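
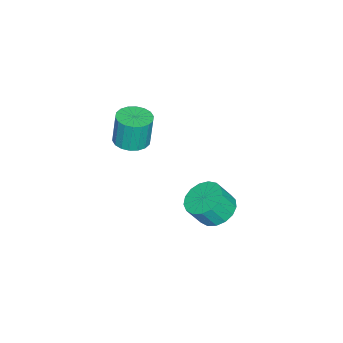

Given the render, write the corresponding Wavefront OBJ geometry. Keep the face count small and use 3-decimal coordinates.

v 1.914 1.236 -2.278
v 2.859 1.581 -2.5
v 3.311 1.049 -1.403
v 2.366 0.704 -1.182
v 2.658 1.948 -2.239
v 3.109 1.415 -1.143
v 2.286 2.151 -1.987
v 2.738 1.619 -0.891
v 1.829 2.145 -1.802
v 2.281 1.613 -0.705
v 1.392 1.931 -1.726
v 1.844 1.399 -0.629
v 1.074 1.558 -1.776
v 1.526 1.025 -0.68
v 0.949 1.11 -1.942
v 1.401 0.578 -0.845
v 1.045 0.692 -2.184
v 1.496 0.16 -1.088
v 1.34 0.398 -2.448
v 1.791 -0.134 -1.352
v 1.766 0.297 -2.673
v 2.218 -0.236 -1.577
v 2.227 0.41 -2.808
v 2.678 -0.122 -1.711
v 2.616 0.713 -2.821
v 3.067 0.18 -1.725
v 2.844 1.135 -2.71
v 3.295 0.603 -1.614
v 3.606 -2.267 3.044
v 4.458 -2.369 3.101
v 4.366 -2.236 4.733
v 3.514 -2.133 4.676
v 4.42 -1.99 3.068
v 4.328 -1.857 4.7
v 4.221 -1.665 3.03
v 4.128 -1.532 4.662
v 3.9 -1.46 2.995
v 3.807 -1.327 4.627
v 3.521 -1.414 2.97
v 3.428 -1.281 4.602
v 3.159 -1.537 2.959
v 3.066 -1.404 4.591
v 2.885 -1.805 2.965
v 2.792 -1.672 4.597
v 2.754 -2.164 2.987
v 2.662 -2.031 4.619
v 2.792 -2.543 3.02
v 2.7 -2.41 4.652
v 2.992 -2.868 3.058
v 2.899 -2.735 4.69
v 3.313 -3.073 3.093
v 3.22 -2.94 4.725
v 3.692 -3.119 3.118
v 3.599 -2.986 4.75
v 4.054 -2.996 3.129
v 3.961 -2.863 4.761
v 4.328 -2.728 3.123
v 4.235 -2.595 4.755
f 2 1 5
f 2 5 3
f 3 5 6
f 3 6 4
f 5 1 7
f 5 7 6
f 6 7 8
f 6 8 4
f 7 1 9
f 7 9 8
f 8 9 10
f 8 10 4
f 9 1 11
f 9 11 10
f 10 11 12
f 10 12 4
f 11 1 13
f 11 13 12
f 12 13 14
f 12 14 4
f 13 1 15
f 13 15 14
f 14 15 16
f 14 16 4
f 15 1 17
f 15 17 16
f 16 17 18
f 16 18 4
f 17 1 19
f 17 19 18
f 18 19 20
f 18 20 4
f 19 1 21
f 19 21 20
f 20 21 22
f 20 22 4
f 21 1 23
f 21 23 22
f 22 23 24
f 22 24 4
f 23 1 25
f 23 25 24
f 24 25 26
f 24 26 4
f 25 1 27
f 25 27 26
f 26 27 28
f 26 28 4
f 27 1 2
f 27 2 28
f 28 2 3
f 28 3 4
f 30 29 33
f 30 33 31
f 31 33 34
f 31 34 32
f 33 29 35
f 33 35 34
f 34 35 36
f 34 36 32
f 35 29 37
f 35 37 36
f 36 37 38
f 36 38 32
f 37 29 39
f 37 39 38
f 38 39 40
f 38 40 32
f 39 29 41
f 39 41 40
f 40 41 42
f 40 42 32
f 41 29 43
f 41 43 42
f 42 43 44
f 42 44 32
f 43 29 45
f 43 45 44
f 44 45 46
f 44 46 32
f 45 29 47
f 45 47 46
f 46 47 48
f 46 48 32
f 47 29 49
f 47 49 48
f 48 49 50
f 48 50 32
f 49 29 51
f 49 51 50
f 50 51 52
f 50 52 32
f 51 29 53
f 51 53 52
f 52 53 54
f 52 54 32
f 53 29 55
f 53 55 54
f 54 55 56
f 54 56 32
f 55 29 57
f 55 57 56
f 56 57 58
f 56 58 32
f 57 29 30
f 57 30 58
f 58 30 31
f 58 31 32



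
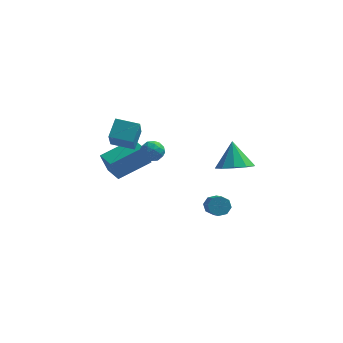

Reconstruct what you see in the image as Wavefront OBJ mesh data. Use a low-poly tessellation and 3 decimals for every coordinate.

v 0.478 -0.268 -4.203
v 0.889 -0.42 -4.642
v 1.333 -1.604 -3.816
v 0.922 -1.452 -3.377
v 1.071 -0.125 -4.317
v 1.514 -1.309 -3.491
v 0.905 0.086 -3.925
v 1.349 -1.098 -3.1
v 0.489 0.089 -3.696
v 0.933 -1.094 -2.871
v 0.067 -0.116 -3.764
v 0.511 -1.3 -2.938
v -0.114 -0.411 -4.089
v 0.329 -1.595 -3.263
v 0.051 -0.622 -4.48
v 0.495 -1.806 -3.655
v 0.467 -0.626 -4.709
v 0.911 -1.809 -3.884
v -2.006 -2.943 1.483
v -1.524 -3.369 1.641
v -2.736 -3.631 1.859
v -2.254 -4.057 2.017
v -2.317 -3.489 2.351
v -1.866 -3.063 2.119
v -2.394 -3.937 1.381
v -1.943 -3.511 1.149
v -1.764 -3.983 1.578
v -1.716 -3.706 2.178
v -2.544 -3.294 1.322
v -2.496 -3.017 1.922
v -1.701 -3.095 1.529
v -2.559 -3.905 1.971
v -2.597 -3.571 2.167
v -2.313 -3.821 2.26
v -1.902 -2.916 1.81
v -1.618 -3.166 1.903
v -2.085 -3.237 2.321
v -2.642 -3.834 1.597
v -2.358 -4.084 1.69
v -1.947 -3.179 1.24
v -1.663 -3.429 1.333
v -2.175 -3.763 1.179
v -1.558 -3.706 1.585
v -1.988 -4.111 1.806
v -2.07 -4.04 1.432
v -1.804 -3.79 1.295
v -1.53 -3.544 1.938
v -1.96 -3.949 2.158
v -1.997 -3.615 2.355
v -1.731 -3.364 2.219
v -1.671 -3.905 1.9
v -2.3 -3.051 1.342
v -2.73 -3.456 1.562
v -2.529 -3.636 1.281
v -2.263 -3.385 1.145
v -2.272 -2.889 1.694
v -2.702 -3.294 1.915
v -2.456 -3.21 2.205
v -2.19 -2.96 2.068
v -2.589 -3.095 1.6
v 1.479 -0.217 -1.134
v 2.502 -0.319 -0.876
v 1.201 0.557 0.274
v 2.43 0.246 -1.2
v 1.995 0.634 -1.499
v 1.363 0.696 -1.659
v 0.775 0.41 -1.618
v 0.456 -0.115 -1.392
v 0.528 -0.68 -1.067
v 0.963 -1.068 -0.768
v 1.595 -1.13 -0.608
v 2.183 -0.844 -0.65
v -3.974 -3.082 -0.837
v -4.317 -3.295 0.357
v -4.726 -2.161 -0.889
v -5.069 -2.374 0.305
v -2.531 -1.866 -0.205
v -2.874 -2.079 0.989
v -3.283 -0.945 -0.257
v -3.626 -1.158 0.937
v -4.402 -2.845 1.557
v -4.177 -4.174 2.98
v -4.243 -1.978 2.342
v -4.018 -3.308 3.764
v -3.162 -2.872 1.336
v -2.937 -4.202 2.758
v -3.003 -2.006 2.12
v -2.778 -3.335 3.543
f 2 1 5
f 2 5 3
f 3 5 6
f 3 6 4
f 5 1 7
f 5 7 6
f 6 7 8
f 6 8 4
f 7 1 9
f 7 9 8
f 8 9 10
f 8 10 4
f 9 1 11
f 9 11 10
f 10 11 12
f 10 12 4
f 11 1 13
f 11 13 12
f 12 13 14
f 12 14 4
f 13 1 15
f 13 15 14
f 14 15 16
f 14 16 4
f 15 1 17
f 15 17 16
f 16 17 18
f 16 18 4
f 17 1 2
f 17 2 18
f 18 2 3
f 18 3 4
f 19 56 35
f 56 30 59
f 35 59 24
f 56 59 35
f 19 35 31
f 35 24 36
f 31 36 20
f 35 36 31
f 19 31 40
f 31 20 41
f 40 41 26
f 31 41 40
f 19 40 52
f 40 26 55
f 52 55 29
f 40 55 52
f 19 52 56
f 52 29 60
f 56 60 30
f 52 60 56
f 20 36 47
f 36 24 50
f 47 50 28
f 36 50 47
f 24 59 37
f 59 30 58
f 37 58 23
f 59 58 37
f 30 60 57
f 60 29 53
f 57 53 21
f 60 53 57
f 29 55 54
f 55 26 42
f 54 42 25
f 55 42 54
f 26 41 46
f 41 20 43
f 46 43 27
f 41 43 46
f 22 48 34
f 48 28 49
f 34 49 23
f 48 49 34
f 22 34 32
f 34 23 33
f 32 33 21
f 34 33 32
f 22 32 39
f 32 21 38
f 39 38 25
f 32 38 39
f 22 39 44
f 39 25 45
f 44 45 27
f 39 45 44
f 22 44 48
f 44 27 51
f 48 51 28
f 44 51 48
f 23 49 37
f 49 28 50
f 37 50 24
f 49 50 37
f 21 33 57
f 33 23 58
f 57 58 30
f 33 58 57
f 25 38 54
f 38 21 53
f 54 53 29
f 38 53 54
f 27 45 46
f 45 25 42
f 46 42 26
f 45 42 46
f 28 51 47
f 51 27 43
f 47 43 20
f 51 43 47
f 62 61 64
f 62 64 63
f 64 61 65
f 64 65 63
f 65 61 66
f 65 66 63
f 66 61 67
f 66 67 63
f 67 61 68
f 67 68 63
f 68 61 69
f 68 69 63
f 69 61 70
f 69 70 63
f 70 61 71
f 70 71 63
f 71 61 72
f 71 72 63
f 72 61 62
f 72 62 63
f 74 76 73
f 77 74 73
f 73 76 75
f 75 77 73
f 74 80 76
f 78 74 77
f 78 80 74
f 76 80 75
f 79 77 75
f 75 80 79
f 79 78 77
f 80 78 79
f 82 84 81
f 85 82 81
f 81 84 83
f 83 85 81
f 82 88 84
f 86 82 85
f 86 88 82
f 84 88 83
f 87 85 83
f 83 88 87
f 87 86 85
f 88 86 87



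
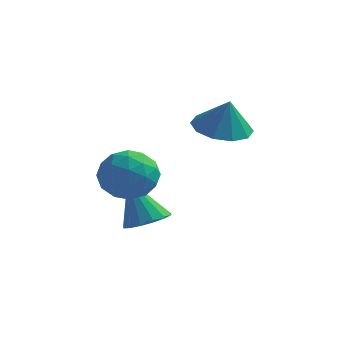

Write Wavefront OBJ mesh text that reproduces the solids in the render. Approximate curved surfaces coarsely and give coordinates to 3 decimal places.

v 1.562 0.393 -0.271
v 2.04 -0.1 -0.056
v 0.938 0.427 1.191
v 2.205 0.228 0.007
v 2.198 0.6 -0.005
v 2.02 0.917 -0.088
v 1.72 1.094 -0.22
v 1.377 1.082 -0.366
v 1.084 0.886 -0.487
v 0.919 0.558 -0.549
v 0.926 0.186 -0.538
v 1.104 -0.131 -0.454
v 1.404 -0.308 -0.322
v 1.747 -0.296 -0.176
v 2.993 2.097 2.968
v 3.835 1.988 2.7
v 3.307 1.943 4.012
v 3.757 2.523 2.802
v 3.388 2.895 2.968
v 2.868 2.963 3.135
v 2.396 2.7 3.237
v 2.152 2.206 3.237
v 2.23 1.672 3.135
v 2.599 1.299 2.969
v 3.119 1.232 2.802
v 3.591 1.495 2.7
v 0.776 -0.045 2.032
v 1.599 0.062 2.391
v 1.321 -1.002 1.069
v 2.144 -0.895 1.428
v 1.495 -1.312 1.9
v 1.158 -0.721 2.495
v 1.762 -0.219 0.965
v 1.425 0.372 1.56
v 2.208 -0.046 1.732
v 2.043 -0.721 2.31
v 0.877 -0.219 1.15
v 0.712 -0.894 1.728
v 1.14 0.093 2.296
v 1.78 -1.033 1.164
v 1.399 -1.278 1.441
v 1.883 -1.215 1.653
v 0.881 -0.367 2.357
v 1.364 -0.305 2.568
v 1.303 -1.112 2.28
v 1.556 -0.635 0.892
v 2.039 -0.573 1.103
v 1.037 0.275 1.807
v 1.521 0.338 2.019
v 1.617 0.172 1.18
v 1.981 0.092 2.12
v 2.302 -0.471 1.554
v 2.077 -0.073 1.281
v 1.879 0.274 1.631
v 1.884 -0.305 2.46
v 2.205 -0.868 1.894
v 1.823 -1.113 2.171
v 1.625 -0.765 2.521
v 2.243 -0.368 2.072
v 0.715 -0.072 1.566
v 1.036 -0.635 1
v 1.295 -0.175 0.939
v 1.097 0.173 1.289
v 0.618 -0.469 1.906
v 0.939 -1.032 1.34
v 1.041 -1.214 1.829
v 0.843 -0.867 2.179
v 0.677 -0.572 1.388
f 2 1 4
f 2 4 3
f 4 1 5
f 4 5 3
f 5 1 6
f 5 6 3
f 6 1 7
f 6 7 3
f 7 1 8
f 7 8 3
f 8 1 9
f 8 9 3
f 9 1 10
f 9 10 3
f 10 1 11
f 10 11 3
f 11 1 12
f 11 12 3
f 12 1 13
f 12 13 3
f 13 1 14
f 13 14 3
f 14 1 2
f 14 2 3
f 16 15 18
f 16 18 17
f 18 15 19
f 18 19 17
f 19 15 20
f 19 20 17
f 20 15 21
f 20 21 17
f 21 15 22
f 21 22 17
f 22 15 23
f 22 23 17
f 23 15 24
f 23 24 17
f 24 15 25
f 24 25 17
f 25 15 26
f 25 26 17
f 26 15 16
f 26 16 17
f 27 64 43
f 64 38 67
f 43 67 32
f 64 67 43
f 27 43 39
f 43 32 44
f 39 44 28
f 43 44 39
f 27 39 48
f 39 28 49
f 48 49 34
f 39 49 48
f 27 48 60
f 48 34 63
f 60 63 37
f 48 63 60
f 27 60 64
f 60 37 68
f 64 68 38
f 60 68 64
f 28 44 55
f 44 32 58
f 55 58 36
f 44 58 55
f 32 67 45
f 67 38 66
f 45 66 31
f 67 66 45
f 38 68 65
f 68 37 61
f 65 61 29
f 68 61 65
f 37 63 62
f 63 34 50
f 62 50 33
f 63 50 62
f 34 49 54
f 49 28 51
f 54 51 35
f 49 51 54
f 30 56 42
f 56 36 57
f 42 57 31
f 56 57 42
f 30 42 40
f 42 31 41
f 40 41 29
f 42 41 40
f 30 40 47
f 40 29 46
f 47 46 33
f 40 46 47
f 30 47 52
f 47 33 53
f 52 53 35
f 47 53 52
f 30 52 56
f 52 35 59
f 56 59 36
f 52 59 56
f 31 57 45
f 57 36 58
f 45 58 32
f 57 58 45
f 29 41 65
f 41 31 66
f 65 66 38
f 41 66 65
f 33 46 62
f 46 29 61
f 62 61 37
f 46 61 62
f 35 53 54
f 53 33 50
f 54 50 34
f 53 50 54
f 36 59 55
f 59 35 51
f 55 51 28
f 59 51 55



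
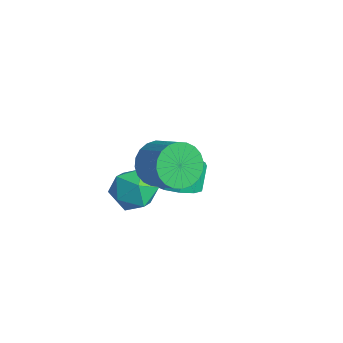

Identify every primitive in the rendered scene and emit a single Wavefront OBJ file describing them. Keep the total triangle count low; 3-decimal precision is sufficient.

v -1.677 -1.831 2.802
v -1.122 -1.335 1.992
v 0.272 -1.334 2.948
v -0.283 -1.829 3.758
v -1.272 -0.997 2.21
v 0.122 -0.996 3.165
v -1.483 -0.786 2.518
v -0.089 -0.785 3.474
v -1.724 -0.734 2.869
v -0.33 -0.732 3.825
v -1.958 -0.849 3.211
v -0.564 -0.847 4.166
v -2.149 -1.113 3.49
v -0.755 -1.112 4.445
v -2.268 -1.487 3.664
v -0.874 -1.485 4.619
v -2.297 -1.913 3.707
v -0.903 -1.911 4.663
v -2.232 -2.326 3.612
v -0.838 -2.325 4.568
v -2.082 -2.664 3.395
v -0.688 -2.663 4.35
v -1.871 -2.875 3.086
v -0.477 -2.874 4.042
v -1.63 -2.928 2.735
v -0.236 -2.926 3.691
v -1.396 -2.813 2.394
v -0.002 -2.811 3.349
v -1.205 -2.548 2.115
v 0.189 -2.547 3.07
v -1.086 -2.175 1.941
v 0.308 -2.173 2.896
v -1.057 -1.749 1.897
v 0.337 -1.747 2.853
v -3.414 0.566 -1.713
v -2.376 0.638 -1.389
v -2.768 1.225 -0.262
v -3.806 1.154 -0.587
v -2.525 1.198 -1.733
v -2.918 1.785 -0.606
v -3.015 1.516 -2.069
v -3.407 2.103 -0.943
v -3.656 1.472 -2.27
v -4.049 2.059 -1.143
v -4.205 1.082 -2.258
v -4.598 1.669 -1.131
v -4.452 0.495 -2.038
v -4.844 1.082 -0.911
v -4.302 -0.065 -1.694
v -4.695 0.522 -0.567
v -3.813 -0.383 -1.357
v -4.205 0.204 -0.231
v -3.171 -0.339 -1.157
v -3.564 0.248 -0.03
v -2.622 0.051 -1.169
v -3.015 0.638 -0.042
v -4.064 -0.83 -0.071
v -3.092 -0.691 -0.702
v -4.608 -2.229 -1.218
v -3.636 -2.09 -1.849
v -3.572 -2.517 -0.764
v -3.236 -1.652 -0.056
v -4.464 -1.268 -1.864
v -4.128 -0.403 -1.156
v -3.339 -0.962 -1.81
v -2.788 -1.733 -1.13
v -4.912 -1.187 -0.79
v -4.361 -1.958 -0.11
f 2 1 5
f 2 5 3
f 3 5 6
f 3 6 4
f 5 1 7
f 5 7 6
f 6 7 8
f 6 8 4
f 7 1 9
f 7 9 8
f 8 9 10
f 8 10 4
f 9 1 11
f 9 11 10
f 10 11 12
f 10 12 4
f 11 1 13
f 11 13 12
f 12 13 14
f 12 14 4
f 13 1 15
f 13 15 14
f 14 15 16
f 14 16 4
f 15 1 17
f 15 17 16
f 16 17 18
f 16 18 4
f 17 1 19
f 17 19 18
f 18 19 20
f 18 20 4
f 19 1 21
f 19 21 20
f 20 21 22
f 20 22 4
f 21 1 23
f 21 23 22
f 22 23 24
f 22 24 4
f 23 1 25
f 23 25 24
f 24 25 26
f 24 26 4
f 25 1 27
f 25 27 26
f 26 27 28
f 26 28 4
f 27 1 29
f 27 29 28
f 28 29 30
f 28 30 4
f 29 1 31
f 29 31 30
f 30 31 32
f 30 32 4
f 31 1 33
f 31 33 32
f 32 33 34
f 32 34 4
f 33 1 2
f 33 2 34
f 34 2 3
f 34 3 4
f 36 35 39
f 36 39 37
f 37 39 40
f 37 40 38
f 39 35 41
f 39 41 40
f 40 41 42
f 40 42 38
f 41 35 43
f 41 43 42
f 42 43 44
f 42 44 38
f 43 35 45
f 43 45 44
f 44 45 46
f 44 46 38
f 45 35 47
f 45 47 46
f 46 47 48
f 46 48 38
f 47 35 49
f 47 49 48
f 48 49 50
f 48 50 38
f 49 35 51
f 49 51 50
f 50 51 52
f 50 52 38
f 51 35 53
f 51 53 52
f 52 53 54
f 52 54 38
f 53 35 55
f 53 55 54
f 54 55 56
f 54 56 38
f 55 35 36
f 55 36 56
f 56 36 37
f 56 37 38
f 57 68 62
f 57 62 58
f 57 58 64
f 57 64 67
f 57 67 68
f 58 62 66
f 62 68 61
f 68 67 59
f 67 64 63
f 64 58 65
f 60 66 61
f 60 61 59
f 60 59 63
f 60 63 65
f 60 65 66
f 61 66 62
f 59 61 68
f 63 59 67
f 65 63 64
f 66 65 58



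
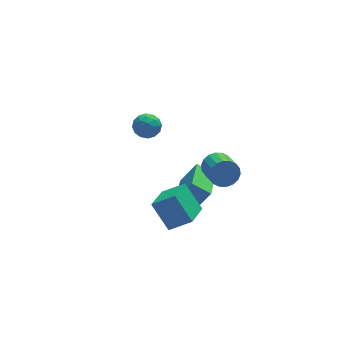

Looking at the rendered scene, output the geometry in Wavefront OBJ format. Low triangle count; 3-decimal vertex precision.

v -0.273 -1.59 -1.627
v -1.095 -1.049 -1.032
v 0.629 0.21 -2.016
v -0.193 0.75 -1.421
v 0.553 -1.73 -0.359
v -0.269 -1.19 0.236
v 1.455 0.069 -0.748
v 0.633 0.61 -0.153
v -1.365 -4.362 0.618
v -1.906 -3.383 1.912
v -2.41 -3.923 -0.151
v -2.951 -2.944 1.142
v -0.389 -3.056 0.038
v -0.93 -2.077 1.331
v -1.434 -2.617 -0.732
v -1.975 -1.638 0.562
v 0.641 -2.206 2.399
v 1.009 -1.941 3.046
v 0.967 -3.21 3.588
v 0.599 -3.474 2.941
v 0.67 -1.896 3.125
v 0.627 -3.165 3.667
v 0.324 -1.912 3.06
v 0.282 -3.181 3.603
v 0.042 -1.987 2.865
v -0.001 -3.255 3.407
v -0.122 -2.104 2.577
v -0.164 -3.373 3.119
v -0.134 -2.242 2.253
v -0.177 -3.51 2.796
v 0.007 -2.373 1.959
v -0.036 -3.641 2.501
v 0.273 -2.47 1.752
v 0.231 -3.739 2.294
v 0.613 -2.515 1.673
v 0.57 -3.784 2.215
v 0.958 -2.499 1.737
v 0.916 -3.768 2.28
v 1.241 -2.425 1.933
v 1.198 -3.693 2.475
v 1.404 -2.307 2.221
v 1.362 -3.576 2.763
v 1.417 -2.17 2.544
v 1.374 -3.438 3.087
v 1.276 -2.039 2.839
v 1.233 -3.307 3.381
v -1.333 3.853 0.755
v -0.75 3.36 0.521
v -1.51 3.14 1.819
v -0.927 2.647 1.585
v -0.752 3.392 1.814
v -0.643 3.833 1.156
v -1.617 2.667 1.184
v -1.508 3.108 0.526
v -0.925 2.627 0.786
v -0.39 3.075 1.176
v -1.87 3.425 1.164
v -1.335 3.873 1.554
v -1.026 3.669 0.545
v -1.234 2.831 1.795
v -1.131 3.269 1.93
v -0.788 2.979 1.792
v -0.963 3.947 0.918
v -0.62 3.657 0.781
v -0.621 3.676 1.54
v -1.64 2.843 1.559
v -1.297 2.553 1.422
v -1.472 3.521 0.548
v -1.129 3.231 0.41
v -1.639 2.824 0.8
v -0.786 2.948 0.563
v -0.89 2.529 1.188
v -1.296 2.541 0.952
v -1.232 2.8 0.566
v -0.472 3.212 0.792
v -0.576 2.792 1.417
v -0.473 3.23 1.552
v -0.409 3.49 1.165
v -0.575 2.781 0.948
v -1.684 3.708 0.923
v -1.788 3.288 1.548
v -1.851 3.01 1.175
v -1.787 3.27 0.788
v -1.37 3.971 1.152
v -1.474 3.552 1.777
v -1.028 3.7 1.774
v -0.964 3.959 1.388
v -1.685 3.719 1.392
f 2 4 1
f 5 2 1
f 1 4 3
f 3 5 1
f 2 8 4
f 6 2 5
f 6 8 2
f 4 8 3
f 7 5 3
f 3 8 7
f 7 6 5
f 8 6 7
f 10 12 9
f 13 10 9
f 9 12 11
f 11 13 9
f 10 16 12
f 14 10 13
f 14 16 10
f 12 16 11
f 15 13 11
f 11 16 15
f 15 14 13
f 16 14 15
f 18 17 21
f 18 21 19
f 19 21 22
f 19 22 20
f 21 17 23
f 21 23 22
f 22 23 24
f 22 24 20
f 23 17 25
f 23 25 24
f 24 25 26
f 24 26 20
f 25 17 27
f 25 27 26
f 26 27 28
f 26 28 20
f 27 17 29
f 27 29 28
f 28 29 30
f 28 30 20
f 29 17 31
f 29 31 30
f 30 31 32
f 30 32 20
f 31 17 33
f 31 33 32
f 32 33 34
f 32 34 20
f 33 17 35
f 33 35 34
f 34 35 36
f 34 36 20
f 35 17 37
f 35 37 36
f 36 37 38
f 36 38 20
f 37 17 39
f 37 39 38
f 38 39 40
f 38 40 20
f 39 17 41
f 39 41 40
f 40 41 42
f 40 42 20
f 41 17 43
f 41 43 42
f 42 43 44
f 42 44 20
f 43 17 45
f 43 45 44
f 44 45 46
f 44 46 20
f 45 17 18
f 45 18 46
f 46 18 19
f 46 19 20
f 47 84 63
f 84 58 87
f 63 87 52
f 84 87 63
f 47 63 59
f 63 52 64
f 59 64 48
f 63 64 59
f 47 59 68
f 59 48 69
f 68 69 54
f 59 69 68
f 47 68 80
f 68 54 83
f 80 83 57
f 68 83 80
f 47 80 84
f 80 57 88
f 84 88 58
f 80 88 84
f 48 64 75
f 64 52 78
f 75 78 56
f 64 78 75
f 52 87 65
f 87 58 86
f 65 86 51
f 87 86 65
f 58 88 85
f 88 57 81
f 85 81 49
f 88 81 85
f 57 83 82
f 83 54 70
f 82 70 53
f 83 70 82
f 54 69 74
f 69 48 71
f 74 71 55
f 69 71 74
f 50 76 62
f 76 56 77
f 62 77 51
f 76 77 62
f 50 62 60
f 62 51 61
f 60 61 49
f 62 61 60
f 50 60 67
f 60 49 66
f 67 66 53
f 60 66 67
f 50 67 72
f 67 53 73
f 72 73 55
f 67 73 72
f 50 72 76
f 72 55 79
f 76 79 56
f 72 79 76
f 51 77 65
f 77 56 78
f 65 78 52
f 77 78 65
f 49 61 85
f 61 51 86
f 85 86 58
f 61 86 85
f 53 66 82
f 66 49 81
f 82 81 57
f 66 81 82
f 55 73 74
f 73 53 70
f 74 70 54
f 73 70 74
f 56 79 75
f 79 55 71
f 75 71 48
f 79 71 75



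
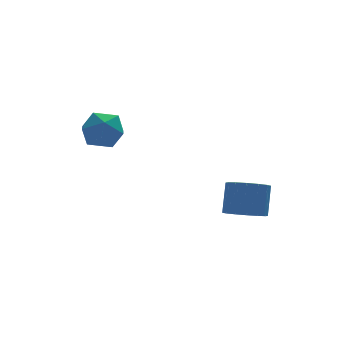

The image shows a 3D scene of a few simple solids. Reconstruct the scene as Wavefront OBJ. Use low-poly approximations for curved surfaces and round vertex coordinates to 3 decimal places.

v 3.122 -2.1 -1.655
v 3.958 -1.621 -2.142
v 4.414 -0.821 -0.572
v 3.578 -1.3 -0.085
v 3.533 -1.264 -2.201
v 3.989 -0.463 -0.631
v 2.997 -1.13 -2.113
v 3.453 -0.33 -0.543
v 2.495 -1.257 -1.903
v 2.951 -0.456 -0.333
v 2.16 -1.609 -1.626
v 2.617 -0.809 -0.056
v 2.084 -2.093 -1.357
v 2.54 -1.293 0.213
v 2.286 -2.579 -1.168
v 2.742 -1.779 0.402
v 2.711 -2.937 -1.109
v 3.167 -2.136 0.461
v 3.247 -3.07 -1.197
v 3.703 -2.27 0.373
v 3.749 -2.944 -1.407
v 4.205 -2.143 0.163
v 4.083 -2.591 -1.684
v 4.54 -1.791 -0.114
v 4.16 -2.107 -1.953
v 4.616 -1.307 -0.383
v -2.842 3.925 1.26
v -1.886 4.733 1.264
v -2.174 3.127 2.996
v -1.218 3.935 3
v -2.386 4.345 3.187
v -2.798 4.839 2.114
v -1.262 3.021 2.146
v -1.674 3.515 1.073
v -0.91 4.175 1.811
v -1.604 4.993 2.455
v -2.456 2.867 1.805
v -3.15 3.685 2.449
f 2 1 5
f 2 5 3
f 3 5 6
f 3 6 4
f 5 1 7
f 5 7 6
f 6 7 8
f 6 8 4
f 7 1 9
f 7 9 8
f 8 9 10
f 8 10 4
f 9 1 11
f 9 11 10
f 10 11 12
f 10 12 4
f 11 1 13
f 11 13 12
f 12 13 14
f 12 14 4
f 13 1 15
f 13 15 14
f 14 15 16
f 14 16 4
f 15 1 17
f 15 17 16
f 16 17 18
f 16 18 4
f 17 1 19
f 17 19 18
f 18 19 20
f 18 20 4
f 19 1 21
f 19 21 20
f 20 21 22
f 20 22 4
f 21 1 23
f 21 23 22
f 22 23 24
f 22 24 4
f 23 1 25
f 23 25 24
f 24 25 26
f 24 26 4
f 25 1 2
f 25 2 26
f 26 2 3
f 26 3 4
f 27 38 32
f 27 32 28
f 27 28 34
f 27 34 37
f 27 37 38
f 28 32 36
f 32 38 31
f 38 37 29
f 37 34 33
f 34 28 35
f 30 36 31
f 30 31 29
f 30 29 33
f 30 33 35
f 30 35 36
f 31 36 32
f 29 31 38
f 33 29 37
f 35 33 34
f 36 35 28



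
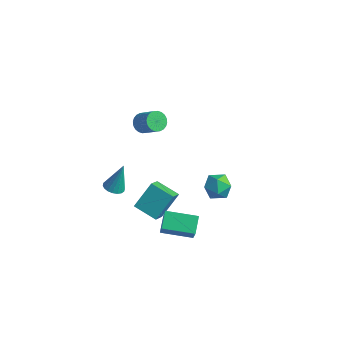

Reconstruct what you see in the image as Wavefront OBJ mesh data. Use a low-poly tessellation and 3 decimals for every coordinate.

v -0.269 0.324 3.434
v 0.058 0.764 3.147
v 1.057 0.617 4.058
v 0.729 0.176 4.346
v -0.068 0.896 3.306
v 0.931 0.748 4.217
v -0.224 0.94 3.485
v 0.775 0.792 4.396
v -0.388 0.891 3.656
v 0.611 0.743 4.567
v -0.533 0.755 3.794
v 0.466 0.607 4.705
v -0.639 0.554 3.876
v 0.36 0.406 4.788
v -0.688 0.317 3.892
v 0.311 0.169 4.803
v -0.673 0.082 3.838
v 0.326 -0.066 4.749
v -0.597 -0.117 3.722
v 0.402 -0.264 4.633
v -0.471 -0.248 3.563
v 0.528 -0.396 4.474
v -0.315 -0.292 3.384
v 0.684 -0.44 4.295
v -0.151 -0.243 3.213
v 0.848 -0.391 4.124
v -0.006 -0.107 3.075
v 0.993 -0.255 3.986
v 0.1 0.094 2.992
v 1.099 -0.054 3.904
v 0.149 0.331 2.977
v 1.148 0.183 3.888
v 0.134 0.566 3.031
v 1.133 0.418 3.942
v 2.722 -2.155 -1.852
v 2.331 -1.303 -1.316
v 2.161 -1.555 -3.214
v 1.771 -0.703 -2.677
v 4.249 -1.297 -2.103
v 3.859 -0.445 -1.566
v 3.689 -0.697 -3.464
v 3.298 0.155 -2.928
v 2.923 3.899 -3.433
v 3.267 3.395 -2.78
v 1.773 3.025 -3.5
v 2.117 2.521 -2.847
v 1.827 3.347 -2.668
v 2.537 3.887 -2.627
v 2.503 2.533 -3.653
v 3.213 3.073 -3.612
v 3.008 2.551 -2.916
v 2.59 3.054 -2.307
v 2.45 3.366 -3.973
v 2.032 3.869 -3.364
v -0.449 -2.048 -0.341
v 0.139 -2.16 -0.388
v -0.211 -1.472 1.241
v 0.119 -1.909 -0.477
v -0.013 -1.685 -0.538
v -0.232 -1.533 -0.561
v -0.493 -1.483 -0.54
v -0.746 -1.545 -0.479
v -0.94 -1.707 -0.391
v -1.036 -1.935 -0.294
v -1.017 -2.187 -0.205
v -0.884 -2.41 -0.144
v -0.666 -2.562 -0.121
v -0.404 -2.612 -0.142
v -0.152 -2.55 -0.203
v 0.042 -2.389 -0.29
v -0.127 -0.23 -3.338
v 0.255 -1.271 -2.342
v 0.13 0.966 -2.186
v 0.512 -0.074 -1.191
v 1.228 -0.126 -3.749
v 1.61 -1.166 -2.754
v 1.485 1.071 -2.598
v 1.867 0.03 -1.602
f 2 1 5
f 2 5 3
f 3 5 6
f 3 6 4
f 5 1 7
f 5 7 6
f 6 7 8
f 6 8 4
f 7 1 9
f 7 9 8
f 8 9 10
f 8 10 4
f 9 1 11
f 9 11 10
f 10 11 12
f 10 12 4
f 11 1 13
f 11 13 12
f 12 13 14
f 12 14 4
f 13 1 15
f 13 15 14
f 14 15 16
f 14 16 4
f 15 1 17
f 15 17 16
f 16 17 18
f 16 18 4
f 17 1 19
f 17 19 18
f 18 19 20
f 18 20 4
f 19 1 21
f 19 21 20
f 20 21 22
f 20 22 4
f 21 1 23
f 21 23 22
f 22 23 24
f 22 24 4
f 23 1 25
f 23 25 24
f 24 25 26
f 24 26 4
f 25 1 27
f 25 27 26
f 26 27 28
f 26 28 4
f 27 1 29
f 27 29 28
f 28 29 30
f 28 30 4
f 29 1 31
f 29 31 30
f 30 31 32
f 30 32 4
f 31 1 33
f 31 33 32
f 32 33 34
f 32 34 4
f 33 1 2
f 33 2 34
f 34 2 3
f 34 3 4
f 36 38 35
f 39 36 35
f 35 38 37
f 37 39 35
f 36 42 38
f 40 36 39
f 40 42 36
f 38 42 37
f 41 39 37
f 37 42 41
f 41 40 39
f 42 40 41
f 43 54 48
f 43 48 44
f 43 44 50
f 43 50 53
f 43 53 54
f 44 48 52
f 48 54 47
f 54 53 45
f 53 50 49
f 50 44 51
f 46 52 47
f 46 47 45
f 46 45 49
f 46 49 51
f 46 51 52
f 47 52 48
f 45 47 54
f 49 45 53
f 51 49 50
f 52 51 44
f 56 55 58
f 56 58 57
f 58 55 59
f 58 59 57
f 59 55 60
f 59 60 57
f 60 55 61
f 60 61 57
f 61 55 62
f 61 62 57
f 62 55 63
f 62 63 57
f 63 55 64
f 63 64 57
f 64 55 65
f 64 65 57
f 65 55 66
f 65 66 57
f 66 55 67
f 66 67 57
f 67 55 68
f 67 68 57
f 68 55 69
f 68 69 57
f 69 55 70
f 69 70 57
f 70 55 56
f 70 56 57
f 72 74 71
f 75 72 71
f 71 74 73
f 73 75 71
f 72 78 74
f 76 72 75
f 76 78 72
f 74 78 73
f 77 75 73
f 73 78 77
f 77 76 75
f 78 76 77



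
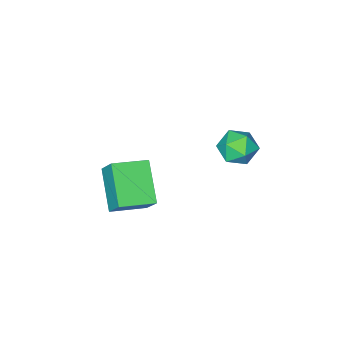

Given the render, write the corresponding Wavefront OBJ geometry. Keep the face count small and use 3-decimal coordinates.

v 1.829 -2.311 -1.135
v 1.042 -3.878 0.11
v 1.928 -1.467 -0.01
v 1.141 -3.033 1.234
v 3.379 -2.867 -0.854
v 2.592 -4.433 0.39
v 3.478 -2.022 0.27
v 2.691 -3.589 1.515
v -2.763 -1.262 -0.101
v -1.938 -1.668 0.262
v -3.642 -2.172 0.878
v -2.817 -2.578 1.241
v -3.028 -1.632 1.433
v -2.485 -1.069 0.828
v -3.095 -2.771 0.312
v -2.552 -2.208 -0.293
v -2.143 -2.6 0.517
v -2.102 -1.896 1.21
v -3.478 -1.944 -0.07
v -3.437 -1.24 0.623
f 2 4 1
f 5 2 1
f 1 4 3
f 3 5 1
f 2 8 4
f 6 2 5
f 6 8 2
f 4 8 3
f 7 5 3
f 3 8 7
f 7 6 5
f 8 6 7
f 9 20 14
f 9 14 10
f 9 10 16
f 9 16 19
f 9 19 20
f 10 14 18
f 14 20 13
f 20 19 11
f 19 16 15
f 16 10 17
f 12 18 13
f 12 13 11
f 12 11 15
f 12 15 17
f 12 17 18
f 13 18 14
f 11 13 20
f 15 11 19
f 17 15 16
f 18 17 10



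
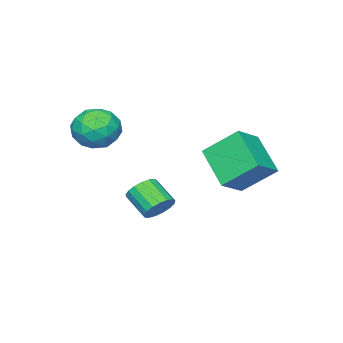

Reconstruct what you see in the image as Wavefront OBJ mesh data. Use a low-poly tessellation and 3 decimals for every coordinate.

v -1.509 -2.308 -2.376
v -1.119 -1.974 -1.803
v -1.32 -3.098 -1.011
v -1.711 -3.432 -1.584
v -1.467 -1.87 -1.744
v -1.669 -2.995 -0.952
v -1.826 -1.867 -1.83
v -2.027 -2.991 -1.038
v -2.111 -1.964 -2.041
v -2.313 -3.089 -1.249
v -2.259 -2.14 -2.329
v -2.461 -3.265 -1.537
v -2.236 -2.355 -2.628
v -2.437 -3.479 -1.836
v -2.045 -2.559 -2.869
v -2.247 -3.683 -2.077
v -1.732 -2.705 -2.997
v -1.934 -3.83 -2.205
v -1.368 -2.76 -2.983
v -1.569 -3.885 -2.191
v -1.036 -2.712 -2.83
v -1.238 -3.836 -2.038
v -0.813 -2.571 -2.573
v -1.014 -3.695 -1.781
v -0.749 -2.37 -2.271
v -0.95 -3.494 -1.479
v -0.859 -2.154 -1.993
v -1.061 -3.279 -1.201
v 1.421 -2.739 2.081
v 2.051 -3.352 2.73
v -0.011 -3.608 2.65
v 0.619 -4.221 3.299
v 0.479 -3.159 3.518
v 1.364 -2.622 3.167
v 0.676 -4.338 2.213
v 1.561 -3.801 1.862
v 1.591 -4.341 2.812
v 1.469 -3.612 3.619
v 0.571 -3.348 1.761
v 0.449 -2.619 2.568
v 1.862 -2.969 2.356
v 0.178 -3.991 3.024
v 0.096 -3.367 3.153
v 0.466 -3.727 3.535
v 1.458 -2.54 2.612
v 1.828 -2.901 2.994
v 0.904 -2.787 3.457
v 0.212 -4.059 2.386
v 0.582 -4.42 2.768
v 1.574 -3.233 1.845
v 1.944 -3.593 2.227
v 1.136 -4.173 1.923
v 1.962 -3.911 2.786
v 1.12 -4.422 3.12
v 1.153 -4.49 2.482
v 1.674 -4.174 2.275
v 1.89 -3.483 3.26
v 1.048 -3.994 3.594
v 0.966 -3.369 3.723
v 1.486 -3.053 3.516
v 1.619 -4.064 3.308
v 0.992 -2.966 1.786
v 0.15 -3.477 2.12
v 0.554 -3.907 1.864
v 1.074 -3.591 1.657
v 0.92 -2.538 2.26
v 0.078 -3.049 2.594
v 0.366 -2.786 3.105
v 0.887 -2.47 2.898
v 0.421 -2.896 2.072
v -3.17 0.605 -1.132
v -3.956 -0.973 0.116
v -3.834 1.928 0.121
v -4.621 0.351 1.369
v -1.879 0.549 -0.389
v -2.666 -1.028 0.859
v -2.544 1.873 0.864
v -3.33 0.295 2.112
f 2 1 5
f 2 5 3
f 3 5 6
f 3 6 4
f 5 1 7
f 5 7 6
f 6 7 8
f 6 8 4
f 7 1 9
f 7 9 8
f 8 9 10
f 8 10 4
f 9 1 11
f 9 11 10
f 10 11 12
f 10 12 4
f 11 1 13
f 11 13 12
f 12 13 14
f 12 14 4
f 13 1 15
f 13 15 14
f 14 15 16
f 14 16 4
f 15 1 17
f 15 17 16
f 16 17 18
f 16 18 4
f 17 1 19
f 17 19 18
f 18 19 20
f 18 20 4
f 19 1 21
f 19 21 20
f 20 21 22
f 20 22 4
f 21 1 23
f 21 23 22
f 22 23 24
f 22 24 4
f 23 1 25
f 23 25 24
f 24 25 26
f 24 26 4
f 25 1 27
f 25 27 26
f 26 27 28
f 26 28 4
f 27 1 2
f 27 2 28
f 28 2 3
f 28 3 4
f 29 66 45
f 66 40 69
f 45 69 34
f 66 69 45
f 29 45 41
f 45 34 46
f 41 46 30
f 45 46 41
f 29 41 50
f 41 30 51
f 50 51 36
f 41 51 50
f 29 50 62
f 50 36 65
f 62 65 39
f 50 65 62
f 29 62 66
f 62 39 70
f 66 70 40
f 62 70 66
f 30 46 57
f 46 34 60
f 57 60 38
f 46 60 57
f 34 69 47
f 69 40 68
f 47 68 33
f 69 68 47
f 40 70 67
f 70 39 63
f 67 63 31
f 70 63 67
f 39 65 64
f 65 36 52
f 64 52 35
f 65 52 64
f 36 51 56
f 51 30 53
f 56 53 37
f 51 53 56
f 32 58 44
f 58 38 59
f 44 59 33
f 58 59 44
f 32 44 42
f 44 33 43
f 42 43 31
f 44 43 42
f 32 42 49
f 42 31 48
f 49 48 35
f 42 48 49
f 32 49 54
f 49 35 55
f 54 55 37
f 49 55 54
f 32 54 58
f 54 37 61
f 58 61 38
f 54 61 58
f 33 59 47
f 59 38 60
f 47 60 34
f 59 60 47
f 31 43 67
f 43 33 68
f 67 68 40
f 43 68 67
f 35 48 64
f 48 31 63
f 64 63 39
f 48 63 64
f 37 55 56
f 55 35 52
f 56 52 36
f 55 52 56
f 38 61 57
f 61 37 53
f 57 53 30
f 61 53 57
f 72 74 71
f 75 72 71
f 71 74 73
f 73 75 71
f 72 78 74
f 76 72 75
f 76 78 72
f 74 78 73
f 77 75 73
f 73 78 77
f 77 76 75
f 78 76 77



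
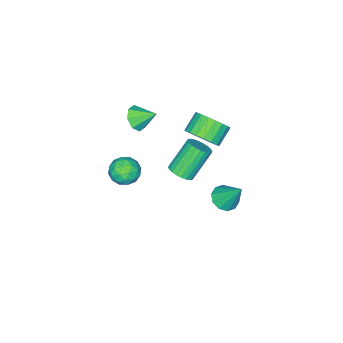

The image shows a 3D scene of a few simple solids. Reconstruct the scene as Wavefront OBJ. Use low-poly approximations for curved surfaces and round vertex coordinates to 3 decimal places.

v 0.019 -1.913 3.538
v 0.718 -1.943 4.003
v -0.419 -0.887 4.262
v 0.778 -1.557 3.492
v 0.393 -1.38 3.008
v -0.211 -1.515 2.835
v -0.68 -1.884 3.074
v -0.74 -2.27 3.584
v -0.356 -2.447 4.068
v 0.249 -2.311 4.241
v 2.509 0.356 3.211
v 3.254 0.637 3.66
v 3.366 -0.237 2.16
v 4.111 0.044 2.609
v 3.591 -0.622 2.959
v 3.061 -0.255 3.608
v 3.559 0.655 2.212
v 3.029 1.022 2.861
v 3.903 0.822 3.042
v 3.923 0.033 3.504
v 2.697 0.367 2.316
v 2.717 -0.422 2.778
v 2.806 0.549 3.528
v 3.814 -0.149 2.292
v 3.508 -0.54 2.498
v 3.946 -0.375 2.762
v 2.693 0.024 3.497
v 3.131 0.189 3.761
v 3.329 -0.551 3.349
v 3.489 0.211 2.059
v 3.927 0.376 2.323
v 2.674 0.775 3.058
v 3.112 0.94 3.322
v 3.291 0.951 2.471
v 3.626 0.823 3.429
v 4.13 0.474 2.811
v 3.805 0.834 2.577
v 3.493 1.049 2.959
v 3.638 0.359 3.7
v 4.141 0.01 3.082
v 3.836 -0.381 3.288
v 3.524 -0.166 3.67
v 4.019 0.468 3.337
v 2.479 0.39 2.738
v 2.982 0.041 2.12
v 3.096 0.566 2.15
v 2.784 0.781 2.532
v 2.49 -0.074 3.009
v 2.994 -0.423 2.391
v 3.127 -0.649 2.861
v 2.815 -0.434 3.243
v 2.601 -0.068 2.483
v -2.287 2.397 -2.645
v -1.473 2.625 -2.799
v -2.293 3.523 -1.015
v -1.79 2.976 -3.042
v -2.298 3.105 -3.133
v -2.801 2.964 -3.038
v -3.108 2.607 -2.792
v -3.102 2.169 -2.49
v -2.784 1.819 -2.247
v -2.277 1.69 -2.156
v -1.773 1.831 -2.251
v -1.466 2.188 -2.497
v -3.135 -0.013 0.543
v -2.49 -0.295 1.362
v -3.541 -0.39 2.156
v -4.185 -0.107 1.337
v -2.501 0.152 1.402
v -3.551 0.058 2.195
v -2.621 0.571 1.292
v -3.671 0.476 2.086
v -2.83 0.889 1.054
v -3.88 0.794 1.848
v -3.091 1.051 0.727
v -4.142 0.956 1.521
v -3.361 1.029 0.368
v -4.411 0.934 1.162
v -3.591 0.827 0.039
v -4.641 0.732 0.833
v -3.742 0.48 -0.202
v -4.793 0.385 0.592
v -3.789 0.047 -0.315
v -4.839 -0.047 0.479
v -3.722 -0.395 -0.279
v -4.772 -0.49 0.515
v -3.554 -0.772 -0.101
v -4.604 -0.866 0.693
v -3.313 -1.017 0.188
v -4.363 -1.111 0.982
v -3.042 -1.089 0.539
v -4.092 -1.183 1.333
v -2.786 -0.974 0.89
v -3.837 -1.069 1.684
v -2.591 -0.694 1.181
v -3.642 -0.788 1.975
v -2.398 -0.907 -2.727
v -1.776 -0.678 -2.28
v -3.079 -0.404 -0.606
v -3.702 -0.633 -1.053
v -1.87 -0.404 -2.398
v -3.174 -0.131 -0.723
v -2.044 -0.208 -2.566
v -3.348 0.066 -0.892
v -2.273 -0.117 -2.759
v -3.577 0.156 -1.084
v -2.52 -0.147 -2.947
v -3.824 0.126 -1.272
v -2.749 -0.293 -3.101
v -4.053 -0.019 -1.426
v -2.925 -0.532 -3.199
v -4.229 -0.258 -1.524
v -3.02 -0.828 -3.224
v -4.324 -0.554 -1.55
v -3.021 -1.136 -3.174
v -4.324 -0.862 -1.5
v -2.926 -1.409 -3.057
v -4.23 -1.136 -1.382
v -2.752 -1.606 -2.888
v -4.056 -1.332 -1.214
v -2.523 -1.696 -2.696
v -3.827 -1.423 -1.021
v -2.276 -1.666 -2.508
v -3.58 -1.393 -0.833
v -2.047 -1.521 -2.354
v -3.351 -1.247 -0.679
v -1.871 -1.282 -2.256
v -3.175 -1.008 -0.581
v -1.776 -0.986 -2.23
v -3.08 -0.712 -0.556
f 2 1 4
f 2 4 3
f 4 1 5
f 4 5 3
f 5 1 6
f 5 6 3
f 6 1 7
f 6 7 3
f 7 1 8
f 7 8 3
f 8 1 9
f 8 9 3
f 9 1 10
f 9 10 3
f 10 1 2
f 10 2 3
f 11 48 27
f 48 22 51
f 27 51 16
f 48 51 27
f 11 27 23
f 27 16 28
f 23 28 12
f 27 28 23
f 11 23 32
f 23 12 33
f 32 33 18
f 23 33 32
f 11 32 44
f 32 18 47
f 44 47 21
f 32 47 44
f 11 44 48
f 44 21 52
f 48 52 22
f 44 52 48
f 12 28 39
f 28 16 42
f 39 42 20
f 28 42 39
f 16 51 29
f 51 22 50
f 29 50 15
f 51 50 29
f 22 52 49
f 52 21 45
f 49 45 13
f 52 45 49
f 21 47 46
f 47 18 34
f 46 34 17
f 47 34 46
f 18 33 38
f 33 12 35
f 38 35 19
f 33 35 38
f 14 40 26
f 40 20 41
f 26 41 15
f 40 41 26
f 14 26 24
f 26 15 25
f 24 25 13
f 26 25 24
f 14 24 31
f 24 13 30
f 31 30 17
f 24 30 31
f 14 31 36
f 31 17 37
f 36 37 19
f 31 37 36
f 14 36 40
f 36 19 43
f 40 43 20
f 36 43 40
f 15 41 29
f 41 20 42
f 29 42 16
f 41 42 29
f 13 25 49
f 25 15 50
f 49 50 22
f 25 50 49
f 17 30 46
f 30 13 45
f 46 45 21
f 30 45 46
f 19 37 38
f 37 17 34
f 38 34 18
f 37 34 38
f 20 43 39
f 43 19 35
f 39 35 12
f 43 35 39
f 54 53 56
f 54 56 55
f 56 53 57
f 56 57 55
f 57 53 58
f 57 58 55
f 58 53 59
f 58 59 55
f 59 53 60
f 59 60 55
f 60 53 61
f 60 61 55
f 61 53 62
f 61 62 55
f 62 53 63
f 62 63 55
f 63 53 64
f 63 64 55
f 64 53 54
f 64 54 55
f 66 65 69
f 66 69 67
f 67 69 70
f 67 70 68
f 69 65 71
f 69 71 70
f 70 71 72
f 70 72 68
f 71 65 73
f 71 73 72
f 72 73 74
f 72 74 68
f 73 65 75
f 73 75 74
f 74 75 76
f 74 76 68
f 75 65 77
f 75 77 76
f 76 77 78
f 76 78 68
f 77 65 79
f 77 79 78
f 78 79 80
f 78 80 68
f 79 65 81
f 79 81 80
f 80 81 82
f 80 82 68
f 81 65 83
f 81 83 82
f 82 83 84
f 82 84 68
f 83 65 85
f 83 85 84
f 84 85 86
f 84 86 68
f 85 65 87
f 85 87 86
f 86 87 88
f 86 88 68
f 87 65 89
f 87 89 88
f 88 89 90
f 88 90 68
f 89 65 91
f 89 91 90
f 90 91 92
f 90 92 68
f 91 65 93
f 91 93 92
f 92 93 94
f 92 94 68
f 93 65 95
f 93 95 94
f 94 95 96
f 94 96 68
f 95 65 66
f 95 66 96
f 96 66 67
f 96 67 68
f 98 97 101
f 98 101 99
f 99 101 102
f 99 102 100
f 101 97 103
f 101 103 102
f 102 103 104
f 102 104 100
f 103 97 105
f 103 105 104
f 104 105 106
f 104 106 100
f 105 97 107
f 105 107 106
f 106 107 108
f 106 108 100
f 107 97 109
f 107 109 108
f 108 109 110
f 108 110 100
f 109 97 111
f 109 111 110
f 110 111 112
f 110 112 100
f 111 97 113
f 111 113 112
f 112 113 114
f 112 114 100
f 113 97 115
f 113 115 114
f 114 115 116
f 114 116 100
f 115 97 117
f 115 117 116
f 116 117 118
f 116 118 100
f 117 97 119
f 117 119 118
f 118 119 120
f 118 120 100
f 119 97 121
f 119 121 120
f 120 121 122
f 120 122 100
f 121 97 123
f 121 123 122
f 122 123 124
f 122 124 100
f 123 97 125
f 123 125 124
f 124 125 126
f 124 126 100
f 125 97 127
f 125 127 126
f 126 127 128
f 126 128 100
f 127 97 129
f 127 129 128
f 128 129 130
f 128 130 100
f 129 97 98
f 129 98 130
f 130 98 99
f 130 99 100



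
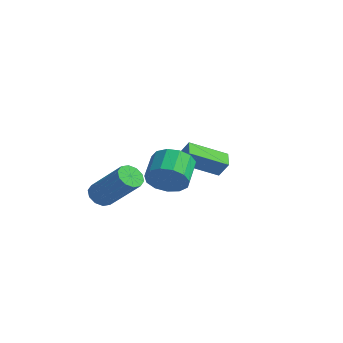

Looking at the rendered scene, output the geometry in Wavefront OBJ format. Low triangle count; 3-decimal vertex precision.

v -0.133 2.93 -3.142
v -0.672 3.509 -2.86
v 0.852 4.229 -3.93
v 0.313 4.808 -3.648
v 0.327 3.012 -2.432
v -0.212 3.591 -2.15
v 1.312 4.311 -3.22
v 0.773 4.89 -2.938
v 2.033 -0.205 -2.389
v 2.506 -0.374 -1.655
v 1.961 0.616 -1.076
v 1.487 0.785 -1.811
v 2.782 -0.06 -1.932
v 2.237 0.93 -1.353
v 2.82 0.208 -2.354
v 2.275 1.198 -1.775
v 2.608 0.345 -2.787
v 2.063 1.335 -2.208
v 2.214 0.307 -3.095
v 1.669 1.297 -2.516
v 1.762 0.107 -3.178
v 1.217 1.097 -2.599
v 1.396 -0.193 -3.011
v 0.85 0.798 -2.432
v 1.232 -0.496 -2.647
v 0.686 0.494 -2.068
v 1.322 -0.707 -2.201
v 0.777 0.284 -1.622
v 1.638 -0.758 -1.815
v 1.093 0.232 -1.236
v 2.079 -0.634 -1.611
v 1.534 0.356 -1.032
v -0.626 -1.124 -3.684
v -0.216 -1.025 -4.125
v 1.316 -0.917 -2.677
v 0.906 -1.016 -2.236
v -0.348 -0.691 -4.01
v 1.184 -0.583 -2.563
v -0.585 -0.522 -3.772
v 0.946 -0.414 -2.324
v -0.838 -0.583 -3.499
v 0.693 -0.475 -2.052
v -1.01 -0.851 -3.297
v 0.521 -0.743 -1.85
v -1.036 -1.223 -3.243
v 0.496 -1.115 -1.795
v -0.904 -1.557 -3.357
v 0.628 -1.449 -1.91
v -0.666 -1.726 -3.596
v 0.865 -1.618 -2.148
v -0.413 -1.665 -3.868
v 1.118 -1.557 -2.421
v -0.241 -1.397 -4.07
v 1.29 -1.289 -2.623
f 2 4 1
f 5 2 1
f 1 4 3
f 3 5 1
f 2 8 4
f 6 2 5
f 6 8 2
f 4 8 3
f 7 5 3
f 3 8 7
f 7 6 5
f 8 6 7
f 10 9 13
f 10 13 11
f 11 13 14
f 11 14 12
f 13 9 15
f 13 15 14
f 14 15 16
f 14 16 12
f 15 9 17
f 15 17 16
f 16 17 18
f 16 18 12
f 17 9 19
f 17 19 18
f 18 19 20
f 18 20 12
f 19 9 21
f 19 21 20
f 20 21 22
f 20 22 12
f 21 9 23
f 21 23 22
f 22 23 24
f 22 24 12
f 23 9 25
f 23 25 24
f 24 25 26
f 24 26 12
f 25 9 27
f 25 27 26
f 26 27 28
f 26 28 12
f 27 9 29
f 27 29 28
f 28 29 30
f 28 30 12
f 29 9 31
f 29 31 30
f 30 31 32
f 30 32 12
f 31 9 10
f 31 10 32
f 32 10 11
f 32 11 12
f 34 33 37
f 34 37 35
f 35 37 38
f 35 38 36
f 37 33 39
f 37 39 38
f 38 39 40
f 38 40 36
f 39 33 41
f 39 41 40
f 40 41 42
f 40 42 36
f 41 33 43
f 41 43 42
f 42 43 44
f 42 44 36
f 43 33 45
f 43 45 44
f 44 45 46
f 44 46 36
f 45 33 47
f 45 47 46
f 46 47 48
f 46 48 36
f 47 33 49
f 47 49 48
f 48 49 50
f 48 50 36
f 49 33 51
f 49 51 50
f 50 51 52
f 50 52 36
f 51 33 53
f 51 53 52
f 52 53 54
f 52 54 36
f 53 33 34
f 53 34 54
f 54 34 35
f 54 35 36



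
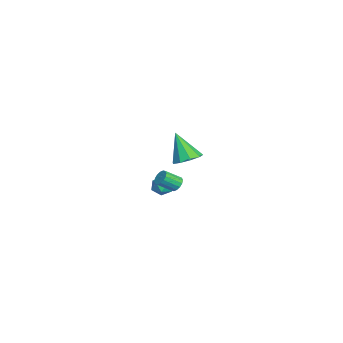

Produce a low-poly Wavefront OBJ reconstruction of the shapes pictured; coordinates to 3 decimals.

v -0.323 -0.017 -1.117
v 0.03 -0.148 -1.461
v 0.335 -0.993 -0.828
v -0.017 -0.863 -0.483
v 0.152 0.019 -1.298
v 0.458 -0.827 -0.664
v 0.148 0.176 -1.086
v 0.454 -0.669 -0.452
v 0.017 0.282 -0.882
v 0.323 -0.564 -0.249
v -0.205 0.307 -0.741
v 0.101 -0.539 -0.108
v -0.458 0.245 -0.701
v -0.152 -0.6 -0.067
v -0.675 0.113 -0.772
v -0.37 -0.732 -0.139
v -0.798 -0.053 -0.936
v -0.492 -0.899 -0.302
v -0.794 -0.211 -1.148
v -0.488 -1.056 -0.514
v -0.663 -0.316 -1.351
v -0.357 -1.162 -0.718
v -0.441 -0.341 -1.492
v -0.135 -1.187 -0.859
v -0.188 -0.28 -1.533
v 0.118 -1.125 -0.899
v 3.881 0.739 2.773
v 4.618 0.939 3.072
v 3.399 0.101 4.387
v 4.262 1.368 3.136
v 3.728 1.502 3.029
v 3.265 1.28 2.804
v 3.091 0.804 2.564
v 3.286 0.297 2.422
v 3.759 -0.003 2.444
v 4.289 0.044 2.621
v 4.628 0.416 2.869
v -3.196 -0.427 -3.115
v -2.803 -0.979 -2.969
v -4.097 -0.961 -2.711
v -3.704 -1.513 -2.565
v -3.624 -0.925 -2.205
v -3.067 -0.595 -2.455
v -3.833 -1.345 -3.225
v -3.276 -1.015 -3.475
v -3.196 -1.547 -3.037
v -3.067 -1.287 -2.406
v -3.833 -0.653 -3.274
v -3.704 -0.393 -2.643
f 2 1 5
f 2 5 3
f 3 5 6
f 3 6 4
f 5 1 7
f 5 7 6
f 6 7 8
f 6 8 4
f 7 1 9
f 7 9 8
f 8 9 10
f 8 10 4
f 9 1 11
f 9 11 10
f 10 11 12
f 10 12 4
f 11 1 13
f 11 13 12
f 12 13 14
f 12 14 4
f 13 1 15
f 13 15 14
f 14 15 16
f 14 16 4
f 15 1 17
f 15 17 16
f 16 17 18
f 16 18 4
f 17 1 19
f 17 19 18
f 18 19 20
f 18 20 4
f 19 1 21
f 19 21 20
f 20 21 22
f 20 22 4
f 21 1 23
f 21 23 22
f 22 23 24
f 22 24 4
f 23 1 25
f 23 25 24
f 24 25 26
f 24 26 4
f 25 1 2
f 25 2 26
f 26 2 3
f 26 3 4
f 28 27 30
f 28 30 29
f 30 27 31
f 30 31 29
f 31 27 32
f 31 32 29
f 32 27 33
f 32 33 29
f 33 27 34
f 33 34 29
f 34 27 35
f 34 35 29
f 35 27 36
f 35 36 29
f 36 27 37
f 36 37 29
f 37 27 28
f 37 28 29
f 38 49 43
f 38 43 39
f 38 39 45
f 38 45 48
f 38 48 49
f 39 43 47
f 43 49 42
f 49 48 40
f 48 45 44
f 45 39 46
f 41 47 42
f 41 42 40
f 41 40 44
f 41 44 46
f 41 46 47
f 42 47 43
f 40 42 49
f 44 40 48
f 46 44 45
f 47 46 39



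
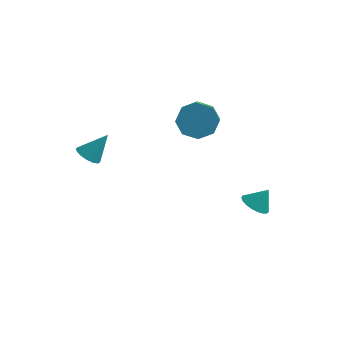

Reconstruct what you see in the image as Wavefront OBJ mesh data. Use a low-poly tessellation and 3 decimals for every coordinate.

v -0.238 0.536 1.584
v 0.556 0.496 1.027
v 1.051 -0.715 1.82
v 0.258 -0.676 2.376
v 0.65 0.926 1.625
v 1.145 -0.286 2.418
v 0.224 1.127 2.199
v 0.719 -0.084 2.992
v -0.473 0.982 2.412
v 0.023 -0.23 3.205
v -1.031 0.575 2.14
v -0.536 -0.636 2.933
v -1.125 0.146 1.542
v -0.63 -1.066 2.335
v -0.699 -0.056 0.968
v -0.204 -1.267 1.761
v -0.003 0.09 0.755
v 0.493 -1.122 1.548
v 2.745 0.084 -2.968
v 3.25 0.417 -3.376
v 3.235 0.436 -2.072
v 3.04 0.634 -3.346
v 2.779 0.756 -3.251
v 2.512 0.762 -3.107
v 2.285 0.65 -2.939
v 2.138 0.441 -2.776
v 2.095 0.17 -2.646
v 2.165 -0.116 -2.572
v 2.335 -0.367 -2.566
v 2.576 -0.541 -2.629
v 2.846 -0.606 -2.752
v 3.099 -0.552 -2.911
v 3.29 -0.388 -3.081
v 3.387 -0.143 -3.23
v 3.373 0.142 -3.335
v -3.367 -4.105 1.317
v -2.806 -4.309 1.087
v -2.693 -3.515 2.443
v -2.849 -4.008 0.955
v -3.03 -3.734 0.92
v -3.302 -3.558 0.991
v -3.592 -3.53 1.149
v -3.821 -3.655 1.353
v -3.929 -3.902 1.546
v -3.886 -4.202 1.679
v -3.705 -4.477 1.714
v -3.433 -4.652 1.643
v -3.143 -4.681 1.484
v -2.914 -4.555 1.281
f 2 1 5
f 2 5 3
f 3 5 6
f 3 6 4
f 5 1 7
f 5 7 6
f 6 7 8
f 6 8 4
f 7 1 9
f 7 9 8
f 8 9 10
f 8 10 4
f 9 1 11
f 9 11 10
f 10 11 12
f 10 12 4
f 11 1 13
f 11 13 12
f 12 13 14
f 12 14 4
f 13 1 15
f 13 15 14
f 14 15 16
f 14 16 4
f 15 1 17
f 15 17 16
f 16 17 18
f 16 18 4
f 17 1 2
f 17 2 18
f 18 2 3
f 18 3 4
f 20 19 22
f 20 22 21
f 22 19 23
f 22 23 21
f 23 19 24
f 23 24 21
f 24 19 25
f 24 25 21
f 25 19 26
f 25 26 21
f 26 19 27
f 26 27 21
f 27 19 28
f 27 28 21
f 28 19 29
f 28 29 21
f 29 19 30
f 29 30 21
f 30 19 31
f 30 31 21
f 31 19 32
f 31 32 21
f 32 19 33
f 32 33 21
f 33 19 34
f 33 34 21
f 34 19 35
f 34 35 21
f 35 19 20
f 35 20 21
f 37 36 39
f 37 39 38
f 39 36 40
f 39 40 38
f 40 36 41
f 40 41 38
f 41 36 42
f 41 42 38
f 42 36 43
f 42 43 38
f 43 36 44
f 43 44 38
f 44 36 45
f 44 45 38
f 45 36 46
f 45 46 38
f 46 36 47
f 46 47 38
f 47 36 48
f 47 48 38
f 48 36 49
f 48 49 38
f 49 36 37
f 49 37 38



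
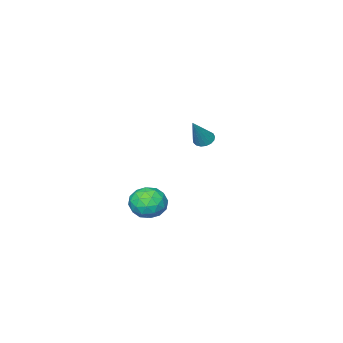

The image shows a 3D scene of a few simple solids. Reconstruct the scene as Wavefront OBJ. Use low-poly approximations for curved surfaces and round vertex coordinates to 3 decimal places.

v -3.69 -2.042 -0.93
v -3.376 -2.576 -1.046
v -2.57 -1.738 0.71
v -3.218 -2.366 -1.193
v -3.167 -2.082 -1.28
v -3.237 -1.788 -1.287
v -3.41 -1.553 -1.212
v -3.648 -1.43 -1.073
v -3.895 -1.447 -0.901
v -4.095 -1.601 -0.736
v -4.203 -1.855 -0.615
v -4.193 -2.153 -0.567
v -4.067 -2.425 -0.602
v -3.856 -2.609 -0.712
v -3.606 -2.664 -0.872
v 3.938 2.215 -2.67
v 4.498 1.852 -1.844
v 2.542 1.408 -2.076
v 3.102 1.045 -1.25
v 2.876 2.08 -1.325
v 3.739 2.579 -1.692
v 3.301 0.681 -2.228
v 4.164 1.18 -2.595
v 4.105 0.904 -1.571
v 3.842 1.769 -1.013
v 3.198 1.491 -2.907
v 2.935 2.356 -2.349
v 4.341 2.104 -2.309
v 2.699 1.156 -1.611
v 2.567 1.764 -1.655
v 2.896 1.551 -1.17
v 3.894 2.531 -2.22
v 4.224 2.318 -1.734
v 3.27 2.453 -1.43
v 2.816 0.942 -2.186
v 3.146 0.729 -1.7
v 4.144 1.709 -2.75
v 4.473 1.496 -2.265
v 3.77 0.807 -2.49
v 4.439 1.334 -1.663
v 3.618 0.86 -1.314
v 3.735 0.646 -1.889
v 4.242 0.939 -2.104
v 4.285 1.842 -1.335
v 3.464 1.368 -0.986
v 3.331 1.977 -1.03
v 3.838 2.27 -1.246
v 4.053 1.285 -1.175
v 3.576 1.892 -2.934
v 2.755 1.418 -2.585
v 3.202 0.99 -2.674
v 3.709 1.283 -2.89
v 3.422 2.4 -2.606
v 2.601 1.926 -2.257
v 2.798 2.321 -1.816
v 3.305 2.614 -2.031
v 2.987 1.975 -2.745
f 2 1 4
f 2 4 3
f 4 1 5
f 4 5 3
f 5 1 6
f 5 6 3
f 6 1 7
f 6 7 3
f 7 1 8
f 7 8 3
f 8 1 9
f 8 9 3
f 9 1 10
f 9 10 3
f 10 1 11
f 10 11 3
f 11 1 12
f 11 12 3
f 12 1 13
f 12 13 3
f 13 1 14
f 13 14 3
f 14 1 15
f 14 15 3
f 15 1 2
f 15 2 3
f 16 53 32
f 53 27 56
f 32 56 21
f 53 56 32
f 16 32 28
f 32 21 33
f 28 33 17
f 32 33 28
f 16 28 37
f 28 17 38
f 37 38 23
f 28 38 37
f 16 37 49
f 37 23 52
f 49 52 26
f 37 52 49
f 16 49 53
f 49 26 57
f 53 57 27
f 49 57 53
f 17 33 44
f 33 21 47
f 44 47 25
f 33 47 44
f 21 56 34
f 56 27 55
f 34 55 20
f 56 55 34
f 27 57 54
f 57 26 50
f 54 50 18
f 57 50 54
f 26 52 51
f 52 23 39
f 51 39 22
f 52 39 51
f 23 38 43
f 38 17 40
f 43 40 24
f 38 40 43
f 19 45 31
f 45 25 46
f 31 46 20
f 45 46 31
f 19 31 29
f 31 20 30
f 29 30 18
f 31 30 29
f 19 29 36
f 29 18 35
f 36 35 22
f 29 35 36
f 19 36 41
f 36 22 42
f 41 42 24
f 36 42 41
f 19 41 45
f 41 24 48
f 45 48 25
f 41 48 45
f 20 46 34
f 46 25 47
f 34 47 21
f 46 47 34
f 18 30 54
f 30 20 55
f 54 55 27
f 30 55 54
f 22 35 51
f 35 18 50
f 51 50 26
f 35 50 51
f 24 42 43
f 42 22 39
f 43 39 23
f 42 39 43
f 25 48 44
f 48 24 40
f 44 40 17
f 48 40 44



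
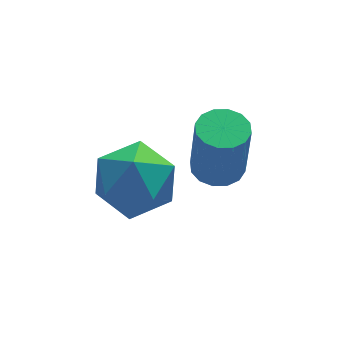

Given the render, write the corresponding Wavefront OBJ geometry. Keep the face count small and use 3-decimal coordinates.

v 3.176 2.49 -0.308
v 3.493 3.031 -0.242
v 3.52 2.81 1.434
v 3.204 2.27 1.368
v 3.178 3.115 -0.225
v 3.206 2.894 1.45
v 2.863 3.032 -0.231
v 2.89 2.811 1.444
v 2.632 2.803 -0.258
v 2.659 2.583 1.418
v 2.546 2.491 -0.297
v 2.574 2.27 1.378
v 2.63 2.178 -0.34
v 2.657 1.958 1.336
v 2.86 1.95 -0.374
v 2.887 1.729 1.302
v 3.174 1.866 -0.39
v 3.202 1.645 1.285
v 3.49 1.949 -0.384
v 3.517 1.728 1.291
v 3.721 2.177 -0.358
v 3.748 1.957 1.318
v 3.806 2.49 -0.318
v 3.834 2.269 1.357
v 3.723 2.802 -0.276
v 3.75 2.582 1.4
v 0.895 2.706 0.527
v 1.342 2.412 1.407
v 0.658 1.108 0.113
v 1.105 0.814 0.993
v 0.185 1.278 1.012
v 0.331 2.265 1.268
v 1.669 1.255 0.252
v 1.815 2.242 0.508
v 1.82 1.515 1.238
v 0.903 1.529 1.707
v 1.097 1.991 -0.187
v 0.18 2.005 0.282
f 2 1 5
f 2 5 3
f 3 5 6
f 3 6 4
f 5 1 7
f 5 7 6
f 6 7 8
f 6 8 4
f 7 1 9
f 7 9 8
f 8 9 10
f 8 10 4
f 9 1 11
f 9 11 10
f 10 11 12
f 10 12 4
f 11 1 13
f 11 13 12
f 12 13 14
f 12 14 4
f 13 1 15
f 13 15 14
f 14 15 16
f 14 16 4
f 15 1 17
f 15 17 16
f 16 17 18
f 16 18 4
f 17 1 19
f 17 19 18
f 18 19 20
f 18 20 4
f 19 1 21
f 19 21 20
f 20 21 22
f 20 22 4
f 21 1 23
f 21 23 22
f 22 23 24
f 22 24 4
f 23 1 25
f 23 25 24
f 24 25 26
f 24 26 4
f 25 1 2
f 25 2 26
f 26 2 3
f 26 3 4
f 27 38 32
f 27 32 28
f 27 28 34
f 27 34 37
f 27 37 38
f 28 32 36
f 32 38 31
f 38 37 29
f 37 34 33
f 34 28 35
f 30 36 31
f 30 31 29
f 30 29 33
f 30 33 35
f 30 35 36
f 31 36 32
f 29 31 38
f 33 29 37
f 35 33 34
f 36 35 28



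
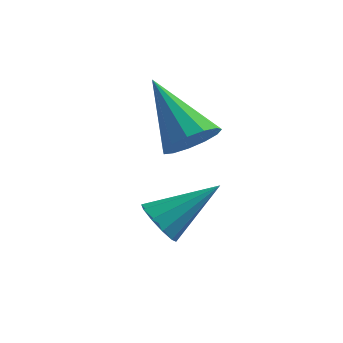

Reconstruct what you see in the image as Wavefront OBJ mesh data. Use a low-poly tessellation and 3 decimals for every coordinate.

v 0.443 0.199 -1.991
v 0.703 0.387 -2.475
v 1.497 0.961 -1.129
v 0.454 0.627 -2.382
v 0.2 0.704 -2.141
v 0.04 0.588 -1.842
v 0.033 0.323 -1.6
v 0.183 0.011 -1.508
v 0.433 -0.229 -1.6
v 0.686 -0.306 -1.842
v 0.847 -0.19 -2.141
v 0.853 0.075 -2.382
v 0.761 1.415 -0.226
v 1.093 1.146 0.303
v -0.381 2.265 0.926
v 1.265 1.48 0.226
v 1.276 1.793 0.006
v 1.124 1.987 -0.287
v 0.856 1.999 -0.561
v 0.558 1.826 -0.729
v 0.325 1.522 -0.736
v 0.229 1.185 -0.582
v 0.303 0.92 -0.314
v 0.521 0.813 -0.019
v 0.816 0.897 0.212
f 2 1 4
f 2 4 3
f 4 1 5
f 4 5 3
f 5 1 6
f 5 6 3
f 6 1 7
f 6 7 3
f 7 1 8
f 7 8 3
f 8 1 9
f 8 9 3
f 9 1 10
f 9 10 3
f 10 1 11
f 10 11 3
f 11 1 12
f 11 12 3
f 12 1 2
f 12 2 3
f 14 13 16
f 14 16 15
f 16 13 17
f 16 17 15
f 17 13 18
f 17 18 15
f 18 13 19
f 18 19 15
f 19 13 20
f 19 20 15
f 20 13 21
f 20 21 15
f 21 13 22
f 21 22 15
f 22 13 23
f 22 23 15
f 23 13 24
f 23 24 15
f 24 13 25
f 24 25 15
f 25 13 14
f 25 14 15



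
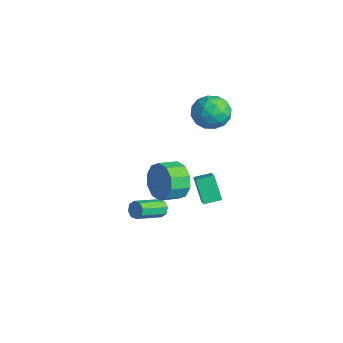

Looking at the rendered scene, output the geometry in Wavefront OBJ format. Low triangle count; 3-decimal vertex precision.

v -1.984 0.62 -3.874
v -0.577 -0.09 -2.643
v -1.688 1.506 -3.702
v -0.281 0.796 -2.471
v -1.039 0.524 -5.009
v 0.368 -0.186 -3.778
v -0.743 1.41 -4.837
v 0.664 0.7 -3.606
v 0.058 -1.461 -1.528
v 0.587 -1.75 -2.424
v 0.591 -2.787 -2.089
v 0.062 -2.499 -1.192
v 1.04 -1.597 -1.958
v 1.043 -2.634 -1.622
v 1.117 -1.393 -1.327
v 1.121 -2.43 -0.991
v 0.79 -1.215 -0.773
v 0.794 -2.252 -0.437
v 0.184 -1.131 -0.507
v 0.187 -2.168 -0.172
v -0.471 -1.173 -0.631
v -0.467 -2.21 -0.296
v -0.923 -1.326 -1.098
v -0.92 -2.363 -0.762
v -1.001 -1.53 -1.729
v -0.997 -2.567 -1.393
v -0.674 -1.708 -2.283
v -0.67 -2.745 -1.947
v -0.067 -1.792 -2.548
v -0.064 -2.829 -2.213
v 0.457 -2.662 -2.855
v 0.799 -2.79 -3.211
v 1.005 -4.267 -2.481
v 0.663 -4.138 -2.125
v 0.963 -2.615 -2.903
v 1.168 -4.092 -2.173
v 0.83 -2.467 -2.566
v 1.036 -3.944 -1.837
v 0.479 -2.433 -2.399
v 0.685 -3.91 -1.67
v 0.115 -2.533 -2.499
v 0.321 -4.01 -1.769
v -0.048 -2.708 -2.807
v 0.157 -4.185 -2.077
v 0.084 -2.856 -3.143
v 0.29 -4.333 -2.414
v 0.435 -2.89 -3.31
v 0.641 -4.367 -2.581
v -1.52 1.098 2.594
v -0.616 1.625 2.699
v -0.764 0.015 1.521
v 0.14 0.542 1.626
v -0.242 -0.013 2.434
v -0.709 0.656 3.096
v -0.671 0.984 1.124
v -1.138 1.653 1.786
v -0.092 1.555 1.79
v 0.174 0.938 2.6
v -1.554 0.702 1.62
v -1.288 0.085 2.43
v -1.134 1.457 2.74
v -0.246 0.183 1.48
v -0.47 -0.143 1.954
v 0.061 0.167 2.016
v -1.189 0.887 2.974
v -0.658 1.197 3.036
v -0.438 0.234 2.88
v -0.722 0.443 1.184
v -0.191 0.753 1.246
v -1.441 1.473 2.204
v -0.91 1.783 2.266
v -0.942 1.406 1.34
v -0.295 1.725 2.268
v 0.15 1.088 1.638
v -0.327 1.348 1.342
v -0.602 1.742 1.732
v -0.139 1.363 2.744
v 0.306 0.726 2.114
v 0.081 0.4 2.588
v -0.193 0.793 2.978
v 0.17 1.321 2.21
v -1.686 0.914 2.106
v -1.241 0.277 1.476
v -1.187 0.847 1.242
v -1.461 1.24 1.632
v -1.53 0.552 2.582
v -1.085 -0.085 1.952
v -0.778 -0.102 2.488
v -1.053 0.292 2.878
v -1.55 0.319 2.01
f 2 4 1
f 5 2 1
f 1 4 3
f 3 5 1
f 2 8 4
f 6 2 5
f 6 8 2
f 4 8 3
f 7 5 3
f 3 8 7
f 7 6 5
f 8 6 7
f 10 9 13
f 10 13 11
f 11 13 14
f 11 14 12
f 13 9 15
f 13 15 14
f 14 15 16
f 14 16 12
f 15 9 17
f 15 17 16
f 16 17 18
f 16 18 12
f 17 9 19
f 17 19 18
f 18 19 20
f 18 20 12
f 19 9 21
f 19 21 20
f 20 21 22
f 20 22 12
f 21 9 23
f 21 23 22
f 22 23 24
f 22 24 12
f 23 9 25
f 23 25 24
f 24 25 26
f 24 26 12
f 25 9 27
f 25 27 26
f 26 27 28
f 26 28 12
f 27 9 29
f 27 29 28
f 28 29 30
f 28 30 12
f 29 9 10
f 29 10 30
f 30 10 11
f 30 11 12
f 32 31 35
f 32 35 33
f 33 35 36
f 33 36 34
f 35 31 37
f 35 37 36
f 36 37 38
f 36 38 34
f 37 31 39
f 37 39 38
f 38 39 40
f 38 40 34
f 39 31 41
f 39 41 40
f 40 41 42
f 40 42 34
f 41 31 43
f 41 43 42
f 42 43 44
f 42 44 34
f 43 31 45
f 43 45 44
f 44 45 46
f 44 46 34
f 45 31 47
f 45 47 46
f 46 47 48
f 46 48 34
f 47 31 32
f 47 32 48
f 48 32 33
f 48 33 34
f 49 86 65
f 86 60 89
f 65 89 54
f 86 89 65
f 49 65 61
f 65 54 66
f 61 66 50
f 65 66 61
f 49 61 70
f 61 50 71
f 70 71 56
f 61 71 70
f 49 70 82
f 70 56 85
f 82 85 59
f 70 85 82
f 49 82 86
f 82 59 90
f 86 90 60
f 82 90 86
f 50 66 77
f 66 54 80
f 77 80 58
f 66 80 77
f 54 89 67
f 89 60 88
f 67 88 53
f 89 88 67
f 60 90 87
f 90 59 83
f 87 83 51
f 90 83 87
f 59 85 84
f 85 56 72
f 84 72 55
f 85 72 84
f 56 71 76
f 71 50 73
f 76 73 57
f 71 73 76
f 52 78 64
f 78 58 79
f 64 79 53
f 78 79 64
f 52 64 62
f 64 53 63
f 62 63 51
f 64 63 62
f 52 62 69
f 62 51 68
f 69 68 55
f 62 68 69
f 52 69 74
f 69 55 75
f 74 75 57
f 69 75 74
f 52 74 78
f 74 57 81
f 78 81 58
f 74 81 78
f 53 79 67
f 79 58 80
f 67 80 54
f 79 80 67
f 51 63 87
f 63 53 88
f 87 88 60
f 63 88 87
f 55 68 84
f 68 51 83
f 84 83 59
f 68 83 84
f 57 75 76
f 75 55 72
f 76 72 56
f 75 72 76
f 58 81 77
f 81 57 73
f 77 73 50
f 81 73 77



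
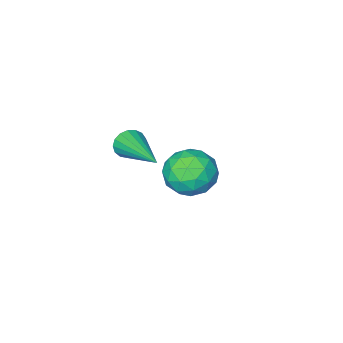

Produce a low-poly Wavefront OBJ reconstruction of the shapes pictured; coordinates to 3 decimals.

v 1.859 1.779 0.572
v 2.071 1.602 1.025
v 2.221 3.681 1.148
v 2.268 1.612 0.865
v 2.371 1.661 0.639
v 2.357 1.737 0.397
v 2.229 1.822 0.196
v 2.016 1.898 0.08
v 1.767 1.946 0.078
v 1.539 1.956 0.188
v 1.384 1.925 0.387
v 1.338 1.861 0.628
v 1.411 1.778 0.856
v 1.587 1.695 1.019
v 1.825 1.632 1.08
v -2.128 0.587 -3.082
v -1.678 1.012 -2.353
v -0.762 0.248 -3.727
v -0.312 0.673 -2.998
v -0.784 -0.147 -2.856
v -1.628 0.062 -2.457
v -0.812 1.198 -3.623
v -1.656 1.407 -3.224
v -0.865 1.39 -2.687
v -0.847 0.558 -2.213
v -1.593 0.702 -3.867
v -1.575 -0.13 -3.393
v -2.023 0.829 -2.661
v -0.417 0.431 -3.419
v -0.694 -0.051 -3.336
v -0.43 0.199 -2.907
v -1.993 0.271 -2.722
v -1.729 0.521 -2.294
v -1.203 -0.161 -2.59
v -0.711 0.739 -3.786
v -0.447 0.989 -3.358
v -2.01 1.061 -3.173
v -1.746 1.311 -2.744
v -1.237 1.421 -3.49
v -1.28 1.301 -2.428
v -0.477 1.102 -2.808
v -0.772 1.41 -3.175
v -1.268 1.533 -2.94
v -1.27 0.812 -2.15
v -0.467 0.613 -2.529
v -0.744 0.131 -2.446
v -1.24 0.254 -2.212
v -0.792 1.034 -2.346
v -1.973 0.647 -3.551
v -1.17 0.448 -3.93
v -1.2 1.006 -3.868
v -1.696 1.129 -3.634
v -1.963 0.158 -3.272
v -1.16 -0.041 -3.652
v -1.172 -0.273 -3.14
v -1.668 -0.15 -2.905
v -1.648 0.226 -3.734
f 2 1 4
f 2 4 3
f 4 1 5
f 4 5 3
f 5 1 6
f 5 6 3
f 6 1 7
f 6 7 3
f 7 1 8
f 7 8 3
f 8 1 9
f 8 9 3
f 9 1 10
f 9 10 3
f 10 1 11
f 10 11 3
f 11 1 12
f 11 12 3
f 12 1 13
f 12 13 3
f 13 1 14
f 13 14 3
f 14 1 15
f 14 15 3
f 15 1 2
f 15 2 3
f 16 53 32
f 53 27 56
f 32 56 21
f 53 56 32
f 16 32 28
f 32 21 33
f 28 33 17
f 32 33 28
f 16 28 37
f 28 17 38
f 37 38 23
f 28 38 37
f 16 37 49
f 37 23 52
f 49 52 26
f 37 52 49
f 16 49 53
f 49 26 57
f 53 57 27
f 49 57 53
f 17 33 44
f 33 21 47
f 44 47 25
f 33 47 44
f 21 56 34
f 56 27 55
f 34 55 20
f 56 55 34
f 27 57 54
f 57 26 50
f 54 50 18
f 57 50 54
f 26 52 51
f 52 23 39
f 51 39 22
f 52 39 51
f 23 38 43
f 38 17 40
f 43 40 24
f 38 40 43
f 19 45 31
f 45 25 46
f 31 46 20
f 45 46 31
f 19 31 29
f 31 20 30
f 29 30 18
f 31 30 29
f 19 29 36
f 29 18 35
f 36 35 22
f 29 35 36
f 19 36 41
f 36 22 42
f 41 42 24
f 36 42 41
f 19 41 45
f 41 24 48
f 45 48 25
f 41 48 45
f 20 46 34
f 46 25 47
f 34 47 21
f 46 47 34
f 18 30 54
f 30 20 55
f 54 55 27
f 30 55 54
f 22 35 51
f 35 18 50
f 51 50 26
f 35 50 51
f 24 42 43
f 42 22 39
f 43 39 23
f 42 39 43
f 25 48 44
f 48 24 40
f 44 40 17
f 48 40 44



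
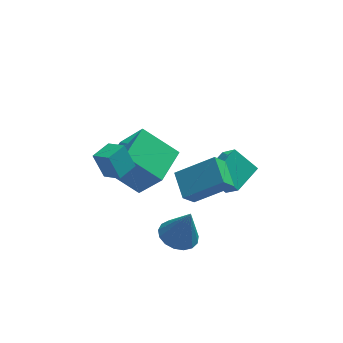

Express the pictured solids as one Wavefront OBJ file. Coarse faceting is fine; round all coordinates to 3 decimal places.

v 3.594 1.217 -0.904
v 4.018 0.487 0.059
v 2.667 1.805 -0.05
v 3.091 1.074 0.912
v 4.569 2.246 -0.552
v 4.993 1.515 0.41
v 3.642 2.833 0.301
v 4.066 2.103 1.264
v 1.552 -0.544 0.973
v 3.225 -0.624 2.01
v 1.333 0.699 1.422
v 3.006 0.619 2.459
v 2.074 -0.159 0.161
v 3.747 -0.239 1.198
v 1.855 1.084 0.61
v 3.528 1.004 1.647
v -1.649 -0.114 2.435
v -2.066 0.272 3.514
v -0.949 0.6 2.45
v -1.366 0.986 3.529
v -1.034 -0.726 2.891
v -1.451 -0.34 3.97
v -0.334 -0.012 2.906
v -0.751 0.374 3.985
v 1.32 -1.05 -1.136
v 2.17 -1.011 -1.395
v 1.82 -1.15 0.496
v 2.063 -0.603 -1.337
v 1.785 -0.297 -1.233
v 1.401 -0.164 -1.106
v 0.998 -0.233 -0.987
v 0.669 -0.49 -0.902
v 0.488 -0.874 -0.87
v 0.499 -1.299 -0.899
v 0.697 -1.667 -0.983
v 1.038 -1.893 -1.101
v 1.443 -1.926 -1.228
v 1.82 -1.758 -1.333
v 2.083 -1.428 -1.394
v -1.567 2.862 -0.403
v -0.634 2.097 1.315
v -0.664 4.439 -0.192
v 0.27 3.674 1.526
v -0.05 2.146 -1.546
v 0.884 1.381 0.172
v 0.854 3.723 -1.335
v 1.787 2.958 0.383
f 2 4 1
f 5 2 1
f 1 4 3
f 3 5 1
f 2 8 4
f 6 2 5
f 6 8 2
f 4 8 3
f 7 5 3
f 3 8 7
f 7 6 5
f 8 6 7
f 10 12 9
f 13 10 9
f 9 12 11
f 11 13 9
f 10 16 12
f 14 10 13
f 14 16 10
f 12 16 11
f 15 13 11
f 11 16 15
f 15 14 13
f 16 14 15
f 18 20 17
f 21 18 17
f 17 20 19
f 19 21 17
f 18 24 20
f 22 18 21
f 22 24 18
f 20 24 19
f 23 21 19
f 19 24 23
f 23 22 21
f 24 22 23
f 26 25 28
f 26 28 27
f 28 25 29
f 28 29 27
f 29 25 30
f 29 30 27
f 30 25 31
f 30 31 27
f 31 25 32
f 31 32 27
f 32 25 33
f 32 33 27
f 33 25 34
f 33 34 27
f 34 25 35
f 34 35 27
f 35 25 36
f 35 36 27
f 36 25 37
f 36 37 27
f 37 25 38
f 37 38 27
f 38 25 39
f 38 39 27
f 39 25 26
f 39 26 27
f 41 43 40
f 44 41 40
f 40 43 42
f 42 44 40
f 41 47 43
f 45 41 44
f 45 47 41
f 43 47 42
f 46 44 42
f 42 47 46
f 46 45 44
f 47 45 46



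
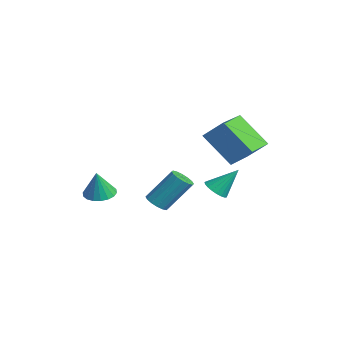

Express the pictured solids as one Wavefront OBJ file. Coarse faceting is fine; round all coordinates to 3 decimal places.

v -1.361 1.544 -1.215
v -0.872 1.141 -0.999
v -1.079 2.536 -0.005
v -0.735 1.311 -1.171
v -0.705 1.522 -1.35
v -0.789 1.737 -1.507
v -0.972 1.918 -1.612
v -1.223 2.035 -1.65
v -1.497 2.067 -1.612
v -1.748 2.008 -1.505
v -1.931 1.87 -1.349
v -2.017 1.675 -1.169
v -1.989 1.457 -0.997
v -1.852 1.254 -0.863
v -1.631 1.102 -0.79
v -1.363 1.026 -0.791
v -1.094 1.04 -0.864
v 1.422 -0.238 3.517
v 2.003 0.49 4.409
v 0.094 1.102 3.288
v 0.675 1.83 4.181
v 2.545 0.63 2.079
v 3.126 1.358 2.972
v 1.217 1.97 1.851
v 1.798 2.698 2.743
v -2.696 -0.828 -2.252
v -2.076 -0.777 -2.401
v -1.803 0.4 -0.857
v -2.424 0.348 -0.708
v -2.224 -0.529 -2.563
v -1.951 0.648 -1.02
v -2.499 -0.362 -2.643
v -2.226 0.815 -1.099
v -2.827 -0.319 -2.617
v -2.554 0.858 -1.073
v -3.119 -0.413 -2.494
v -2.846 0.764 -0.95
v -3.299 -0.618 -2.305
v -3.026 0.558 -0.762
v -3.317 -0.88 -2.103
v -3.044 0.297 -0.559
v -3.169 -1.128 -1.94
v -2.896 0.049 -0.397
v -2.894 -1.295 -1.861
v -2.621 -0.118 -0.317
v -2.566 -1.338 -1.887
v -2.293 -0.161 -0.343
v -2.274 -1.244 -2.01
v -2.001 -0.067 -0.466
v -2.094 -1.038 -2.198
v -1.821 0.138 -0.655
v -3.555 -3.28 -1.562
v -2.981 -3.786 -1.759
v -3.285 -3.52 -0.158
v -2.811 -3.478 -1.739
v -2.789 -3.132 -1.684
v -2.918 -2.815 -1.605
v -3.174 -2.59 -1.518
v -3.505 -2.501 -1.439
v -3.846 -2.567 -1.384
v -4.129 -2.774 -1.365
v -4.299 -3.082 -1.385
v -4.321 -3.428 -1.44
v -4.192 -3.745 -1.519
v -3.937 -3.97 -1.607
v -3.606 -4.059 -1.686
v -3.264 -3.993 -1.74
f 2 1 4
f 2 4 3
f 4 1 5
f 4 5 3
f 5 1 6
f 5 6 3
f 6 1 7
f 6 7 3
f 7 1 8
f 7 8 3
f 8 1 9
f 8 9 3
f 9 1 10
f 9 10 3
f 10 1 11
f 10 11 3
f 11 1 12
f 11 12 3
f 12 1 13
f 12 13 3
f 13 1 14
f 13 14 3
f 14 1 15
f 14 15 3
f 15 1 16
f 15 16 3
f 16 1 17
f 16 17 3
f 17 1 2
f 17 2 3
f 19 21 18
f 22 19 18
f 18 21 20
f 20 22 18
f 19 25 21
f 23 19 22
f 23 25 19
f 21 25 20
f 24 22 20
f 20 25 24
f 24 23 22
f 25 23 24
f 27 26 30
f 27 30 28
f 28 30 31
f 28 31 29
f 30 26 32
f 30 32 31
f 31 32 33
f 31 33 29
f 32 26 34
f 32 34 33
f 33 34 35
f 33 35 29
f 34 26 36
f 34 36 35
f 35 36 37
f 35 37 29
f 36 26 38
f 36 38 37
f 37 38 39
f 37 39 29
f 38 26 40
f 38 40 39
f 39 40 41
f 39 41 29
f 40 26 42
f 40 42 41
f 41 42 43
f 41 43 29
f 42 26 44
f 42 44 43
f 43 44 45
f 43 45 29
f 44 26 46
f 44 46 45
f 45 46 47
f 45 47 29
f 46 26 48
f 46 48 47
f 47 48 49
f 47 49 29
f 48 26 50
f 48 50 49
f 49 50 51
f 49 51 29
f 50 26 27
f 50 27 51
f 51 27 28
f 51 28 29
f 53 52 55
f 53 55 54
f 55 52 56
f 55 56 54
f 56 52 57
f 56 57 54
f 57 52 58
f 57 58 54
f 58 52 59
f 58 59 54
f 59 52 60
f 59 60 54
f 60 52 61
f 60 61 54
f 61 52 62
f 61 62 54
f 62 52 63
f 62 63 54
f 63 52 64
f 63 64 54
f 64 52 65
f 64 65 54
f 65 52 66
f 65 66 54
f 66 52 67
f 66 67 54
f 67 52 53
f 67 53 54

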